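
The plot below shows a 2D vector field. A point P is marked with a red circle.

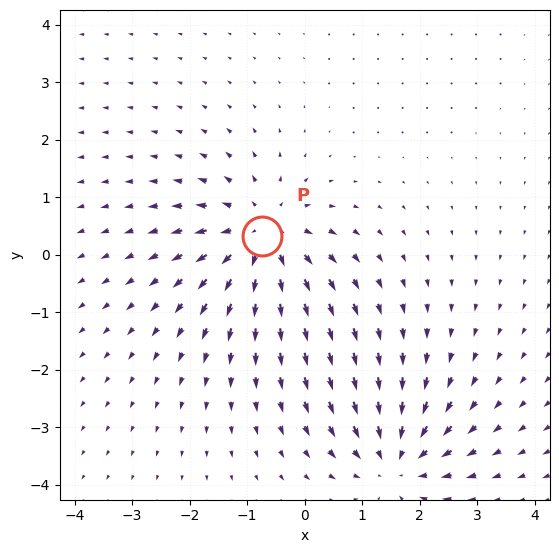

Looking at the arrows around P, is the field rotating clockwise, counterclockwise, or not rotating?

Near P at (-0.7, 0.3) the arrows show no circulation. The curl there is ≈0.

not rotating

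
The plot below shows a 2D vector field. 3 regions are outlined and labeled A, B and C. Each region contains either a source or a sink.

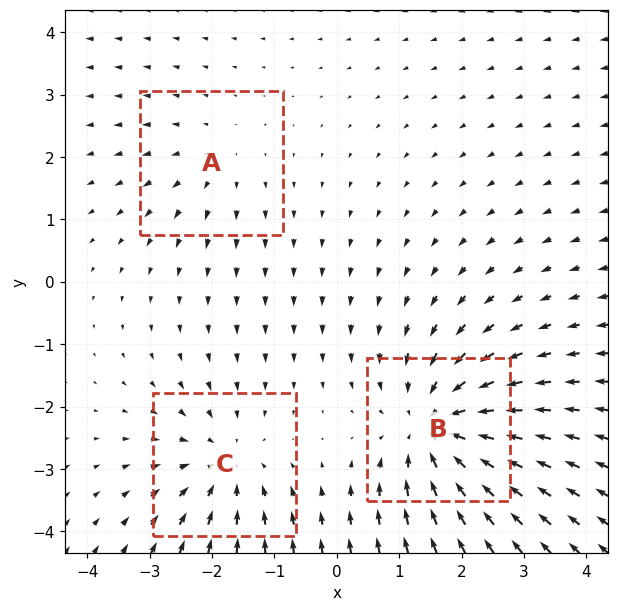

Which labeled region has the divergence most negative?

B

Divergence at each region's feature centre — A: about +2, B: about -5, C: about -3. Region B is most negative.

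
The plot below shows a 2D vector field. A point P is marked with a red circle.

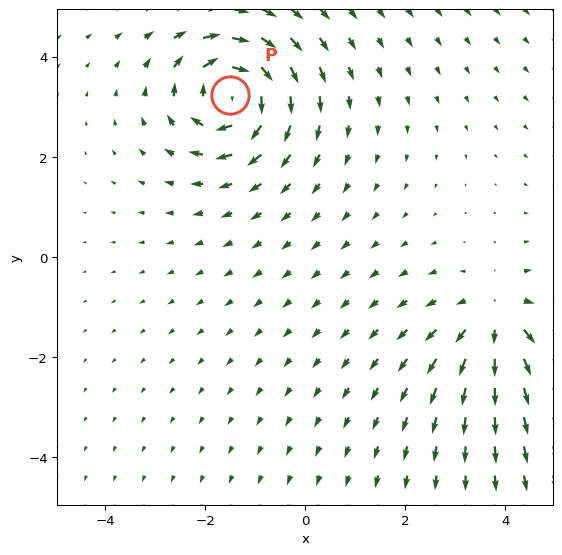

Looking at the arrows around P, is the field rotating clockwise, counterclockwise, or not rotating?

clockwise

Near P at (-1.5, 3.2) the arrows circulate clockwise. The curl (z-component) there is about -4; negative curl means clockwise rotation.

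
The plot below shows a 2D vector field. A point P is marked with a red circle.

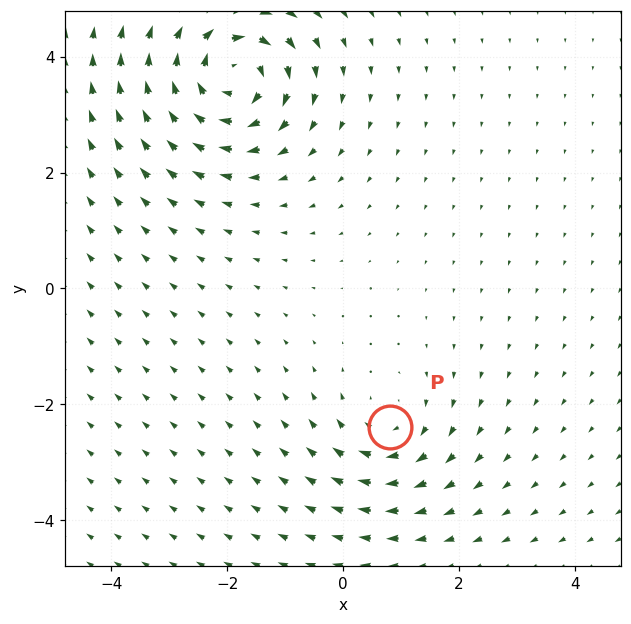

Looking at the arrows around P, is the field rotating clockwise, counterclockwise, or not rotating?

clockwise

Near P at (0.8, -2.4) the arrows circulate clockwise. The curl (z-component) there is about -3; negative curl means clockwise rotation.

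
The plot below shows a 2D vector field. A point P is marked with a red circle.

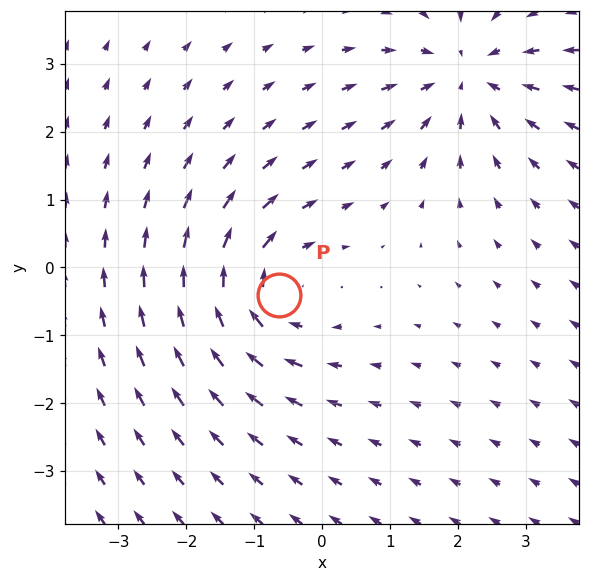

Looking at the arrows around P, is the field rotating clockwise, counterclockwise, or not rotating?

Near P at (-0.6, -0.4) the arrows circulate clockwise. The curl (z-component) there is about -3; negative curl means clockwise rotation.

clockwise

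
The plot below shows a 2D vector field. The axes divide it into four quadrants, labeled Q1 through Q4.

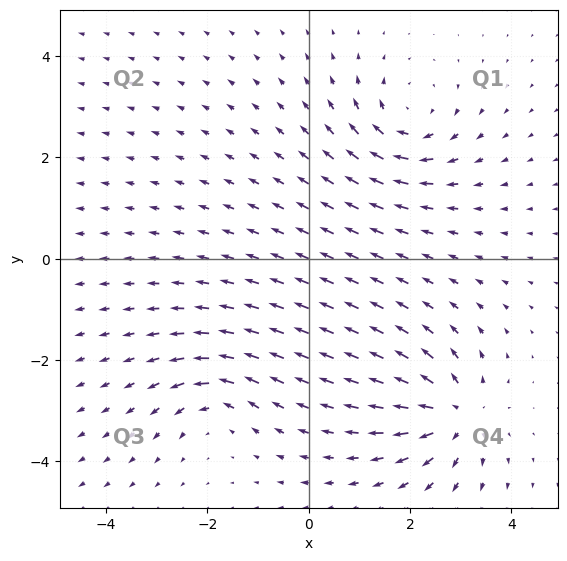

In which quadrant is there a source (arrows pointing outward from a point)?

Q4

The source sits at approximately (2.9, -3.1), which lies in quadrant Q4. The divergence there is about +6, positive as expected for a source.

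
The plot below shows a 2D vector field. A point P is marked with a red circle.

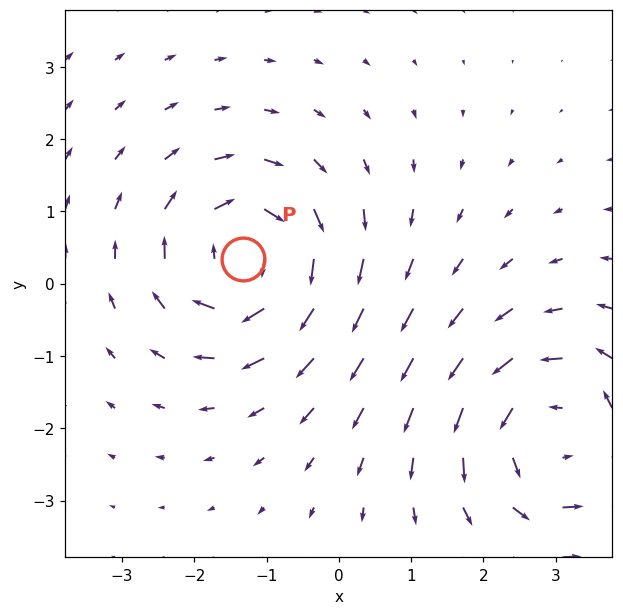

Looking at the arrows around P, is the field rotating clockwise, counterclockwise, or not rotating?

clockwise

Near P at (-1.3, 0.3) the arrows circulate clockwise. The curl (z-component) there is about -4; negative curl means clockwise rotation.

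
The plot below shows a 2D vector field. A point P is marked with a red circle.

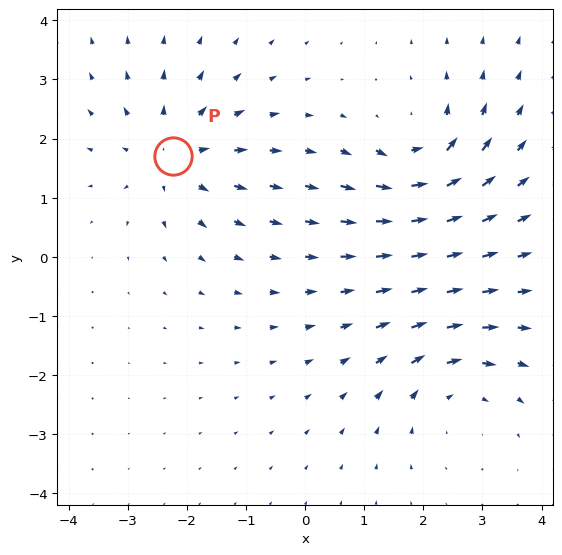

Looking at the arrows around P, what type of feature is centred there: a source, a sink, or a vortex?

At P (-2.2, 1.7) the arrows spread outward. Divergence about +4, curl ≈0 — positive divergence with near-zero curl is a source.

source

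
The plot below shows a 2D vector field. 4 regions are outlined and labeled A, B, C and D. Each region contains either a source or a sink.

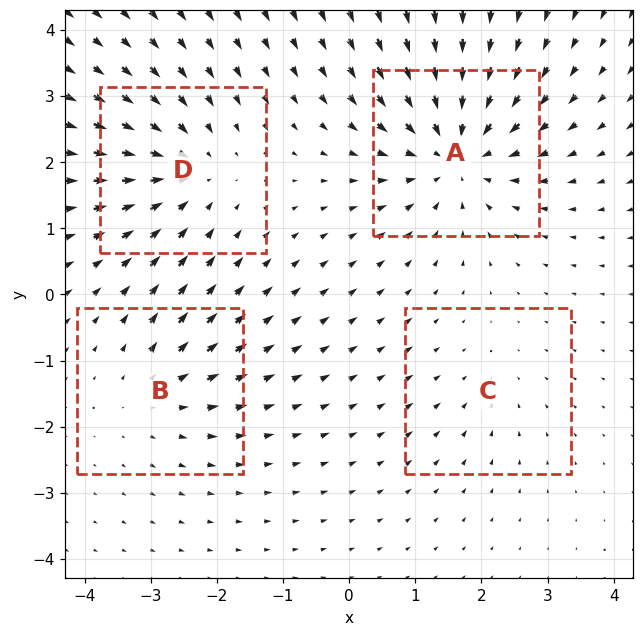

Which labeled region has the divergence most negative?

A

Divergence at each region's feature centre — A: about -6, B: about +3, C: about -2, D: about -5. Region A is most negative.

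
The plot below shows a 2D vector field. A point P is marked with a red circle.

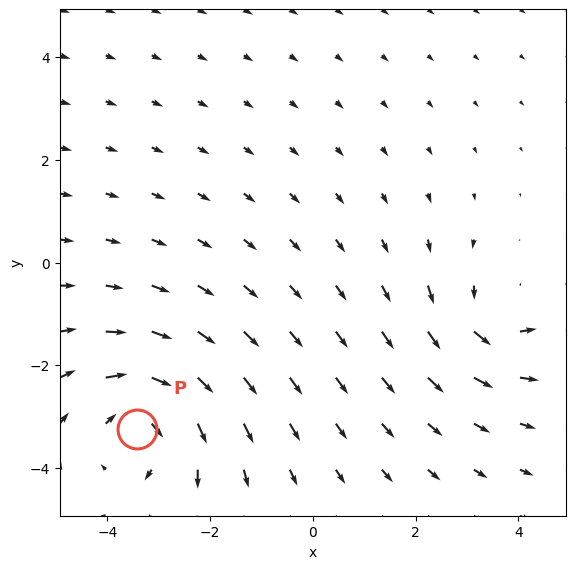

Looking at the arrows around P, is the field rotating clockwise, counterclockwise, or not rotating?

Near P at (-3.4, -3.2) the arrows circulate clockwise. The curl (z-component) there is about -4; negative curl means clockwise rotation.

clockwise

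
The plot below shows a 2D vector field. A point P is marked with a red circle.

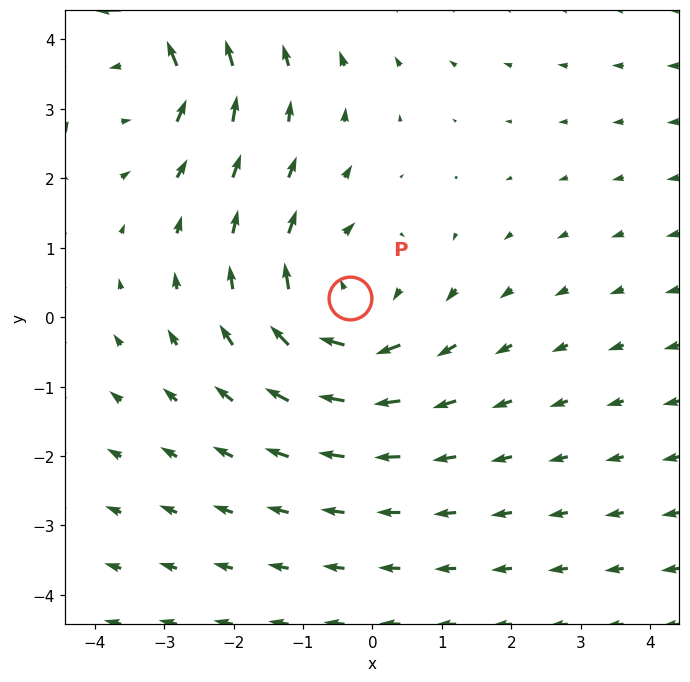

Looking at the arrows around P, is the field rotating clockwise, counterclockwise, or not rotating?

Near P at (-0.3, 0.3) the arrows circulate clockwise. The curl (z-component) there is about -3; negative curl means clockwise rotation.

clockwise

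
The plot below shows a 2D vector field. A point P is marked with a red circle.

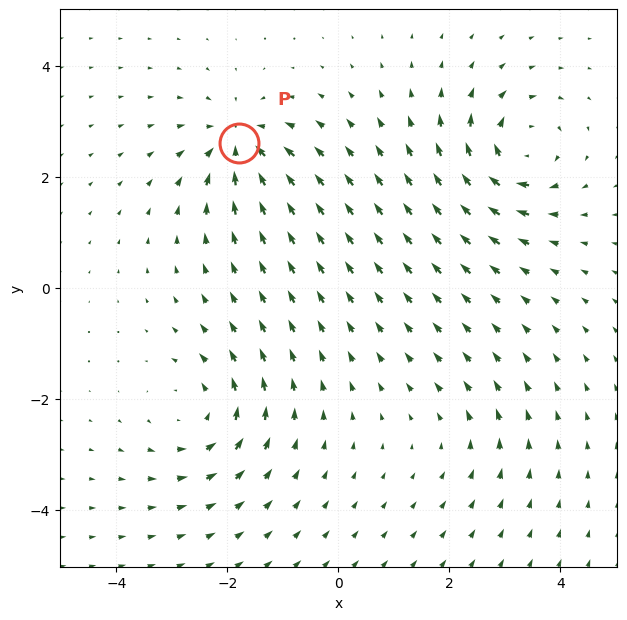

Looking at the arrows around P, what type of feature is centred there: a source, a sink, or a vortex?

At P (-1.8, 2.6) the arrows converge inward. Divergence about -6, curl ≈0 — negative divergence with near-zero curl is a sink.

sink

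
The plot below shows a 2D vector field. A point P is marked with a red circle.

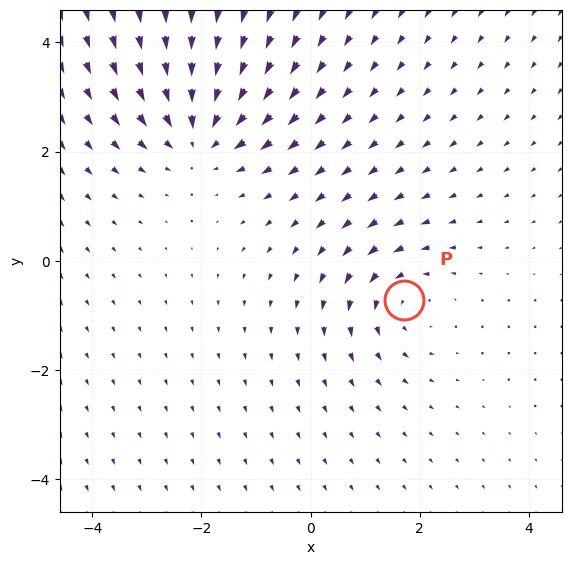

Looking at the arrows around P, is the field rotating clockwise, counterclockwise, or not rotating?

Near P at (1.7, -0.7) the arrows circulate counterclockwise. The curl (z-component) there is about +3; positive curl means counterclockwise rotation.

counterclockwise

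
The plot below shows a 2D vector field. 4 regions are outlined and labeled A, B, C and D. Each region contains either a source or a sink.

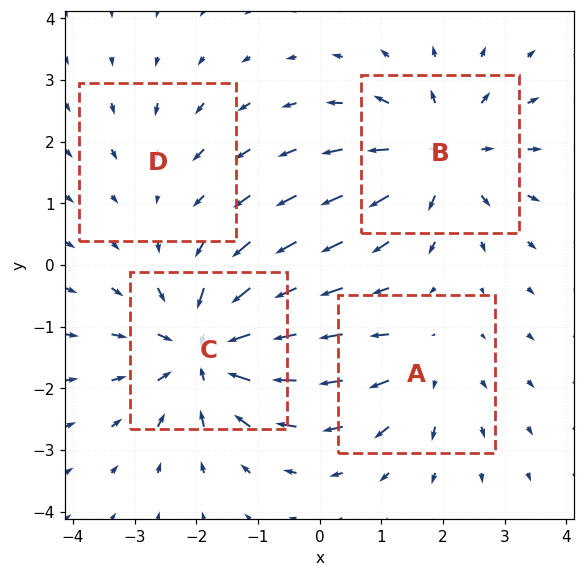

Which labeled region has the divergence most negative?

C

Divergence at each region's feature centre — A: about +3, B: about +5, C: about -7, D: about -2. Region C is most negative.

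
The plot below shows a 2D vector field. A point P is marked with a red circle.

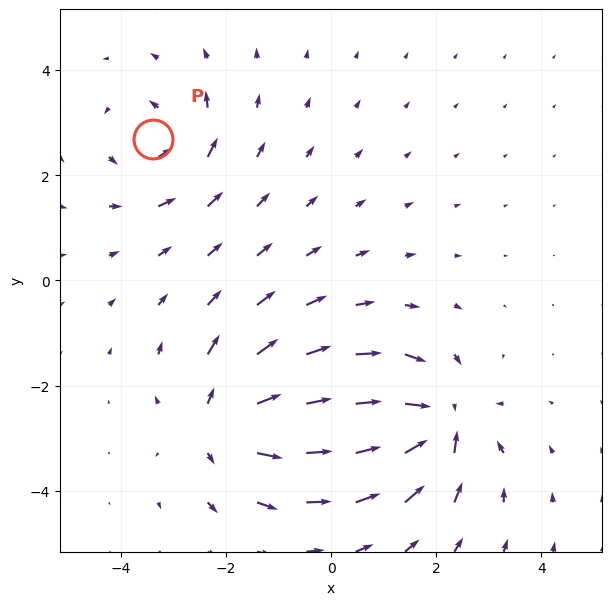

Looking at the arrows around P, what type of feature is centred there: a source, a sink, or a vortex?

vortex

At P (-3.4, 2.7) the arrows circulate counterclockwise. Divergence ≈0, curl about +5 — near-zero divergence with nonzero curl is a vortex.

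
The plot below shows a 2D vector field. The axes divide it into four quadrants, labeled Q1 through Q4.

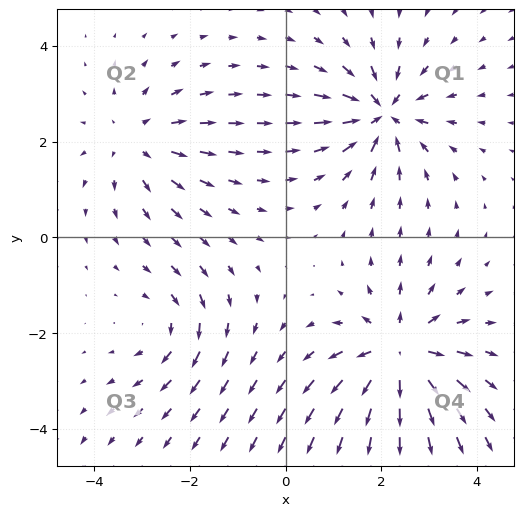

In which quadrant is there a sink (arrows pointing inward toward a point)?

The sink sits at approximately (2.0, 2.6), which lies in quadrant Q1. The divergence there is about -5, negative as expected for a sink.

Q1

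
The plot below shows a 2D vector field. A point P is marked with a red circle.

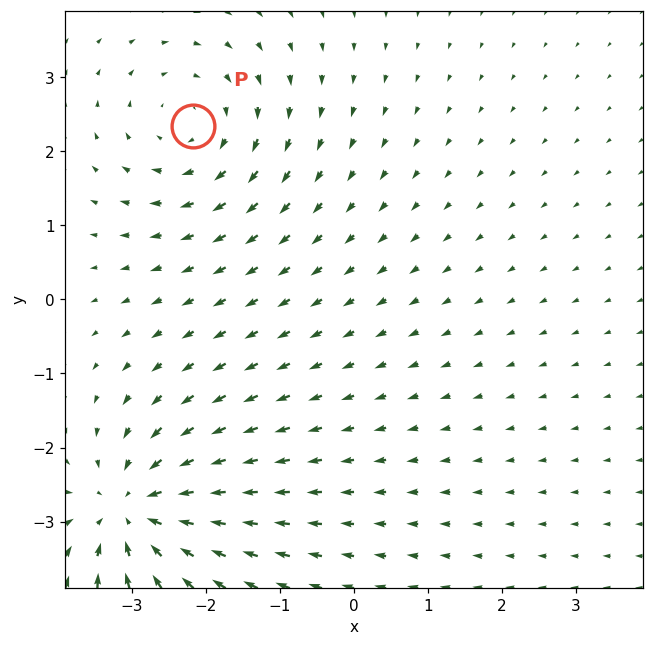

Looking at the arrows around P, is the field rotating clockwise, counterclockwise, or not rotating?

Near P at (-2.2, 2.3) the arrows circulate clockwise. The curl (z-component) there is about -3; negative curl means clockwise rotation.

clockwise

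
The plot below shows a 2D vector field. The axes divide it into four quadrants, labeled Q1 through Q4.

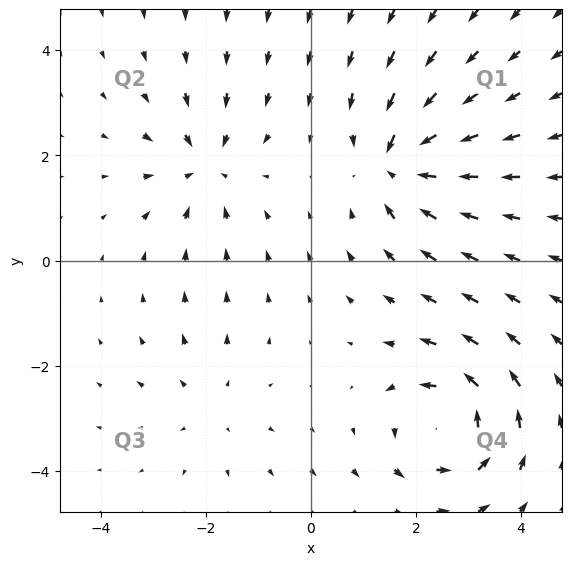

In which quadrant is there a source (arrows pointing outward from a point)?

The source sits at approximately (-1.9, -2.8), which lies in quadrant Q3. The divergence there is about +2, positive as expected for a source.

Q3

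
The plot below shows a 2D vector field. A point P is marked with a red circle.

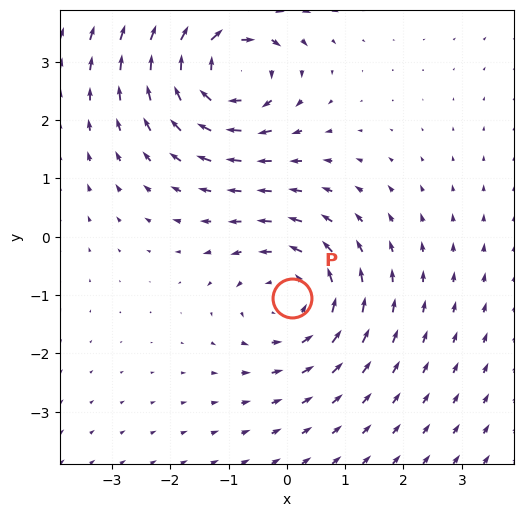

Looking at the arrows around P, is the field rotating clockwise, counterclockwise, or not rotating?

Near P at (0.1, -1.0) the arrows circulate counterclockwise. The curl (z-component) there is about +3; positive curl means counterclockwise rotation.

counterclockwise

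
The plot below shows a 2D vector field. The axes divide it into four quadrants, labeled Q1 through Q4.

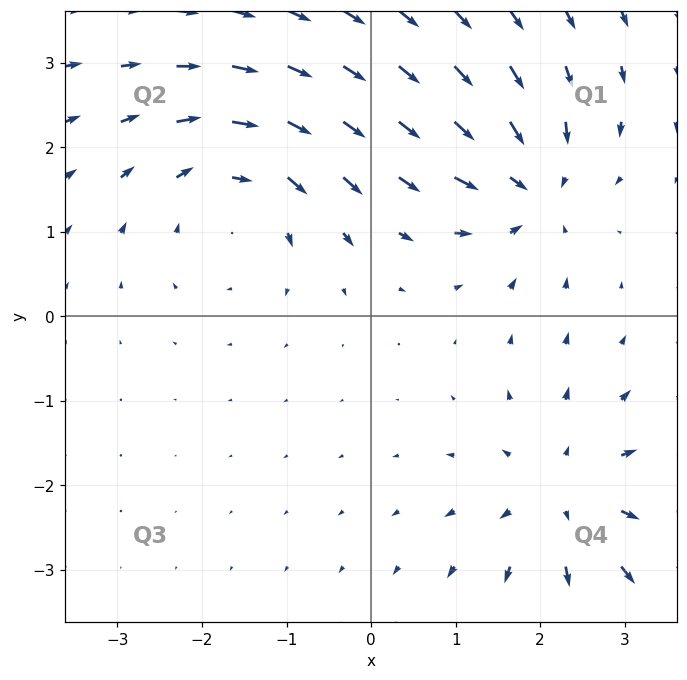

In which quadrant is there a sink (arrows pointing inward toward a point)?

The sink sits at approximately (1.9, 1.5), which lies in quadrant Q1. The divergence there is about -5, negative as expected for a sink.

Q1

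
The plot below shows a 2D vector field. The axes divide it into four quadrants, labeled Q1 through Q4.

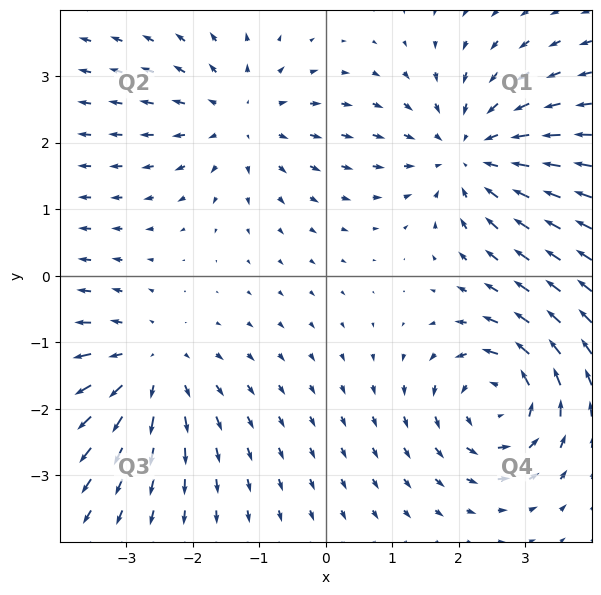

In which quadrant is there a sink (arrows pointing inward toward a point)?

The sink sits at approximately (2.2, 1.8), which lies in quadrant Q1. The divergence there is about -4, negative as expected for a sink.

Q1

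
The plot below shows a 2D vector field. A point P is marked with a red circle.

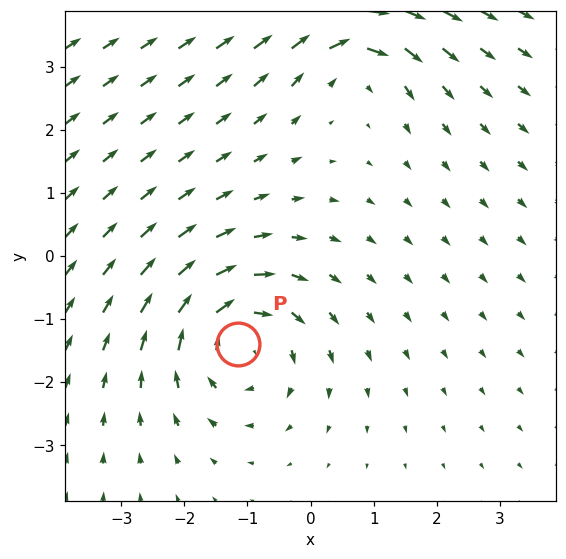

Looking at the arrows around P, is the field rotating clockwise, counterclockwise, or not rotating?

clockwise

Near P at (-1.1, -1.4) the arrows circulate clockwise. The curl (z-component) there is about -4; negative curl means clockwise rotation.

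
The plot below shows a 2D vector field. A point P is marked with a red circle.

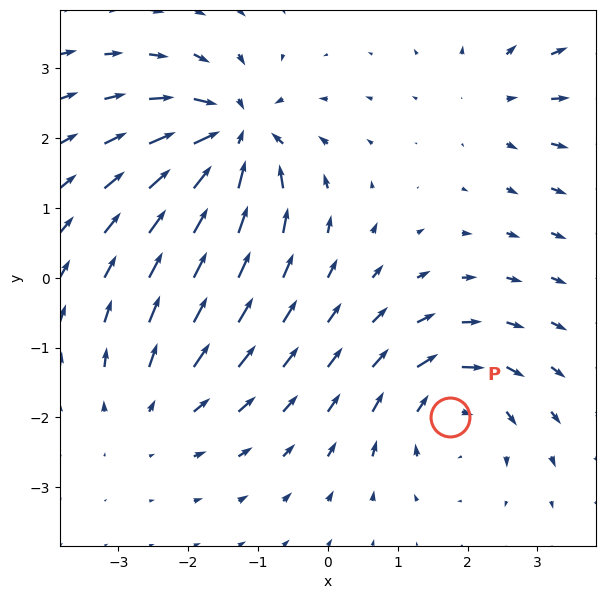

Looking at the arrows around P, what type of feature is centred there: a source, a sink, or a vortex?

vortex

At P (1.8, -2.0) the arrows circulate clockwise. Divergence ≈0, curl about -4 — near-zero divergence with nonzero curl is a vortex.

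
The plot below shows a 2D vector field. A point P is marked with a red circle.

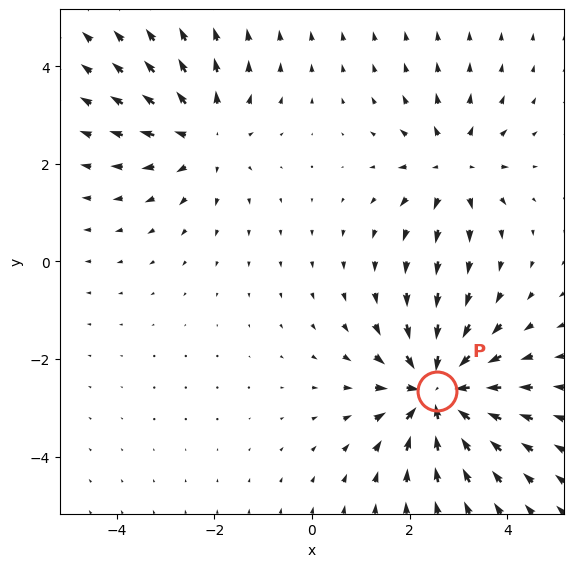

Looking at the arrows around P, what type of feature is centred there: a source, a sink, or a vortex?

sink

At P (2.6, -2.7) the arrows converge inward. Divergence about -5, curl ≈0 — negative divergence with near-zero curl is a sink.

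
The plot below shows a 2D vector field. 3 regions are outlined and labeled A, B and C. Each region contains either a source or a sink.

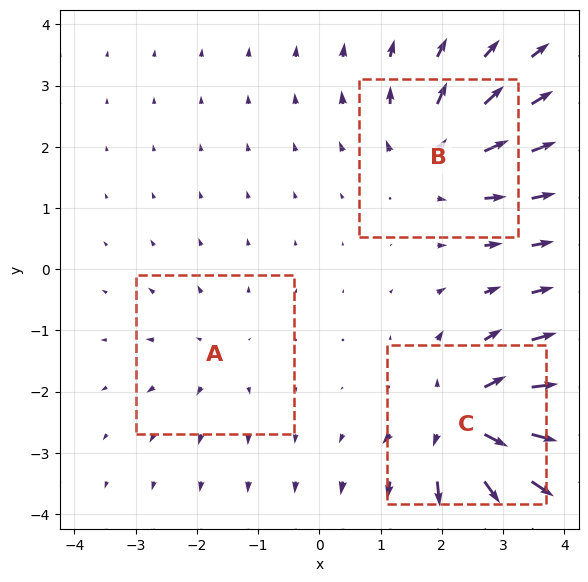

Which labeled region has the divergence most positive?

Divergence at each region's feature centre — A: about +2, B: about +4, C: about +6. Region C is most positive.

C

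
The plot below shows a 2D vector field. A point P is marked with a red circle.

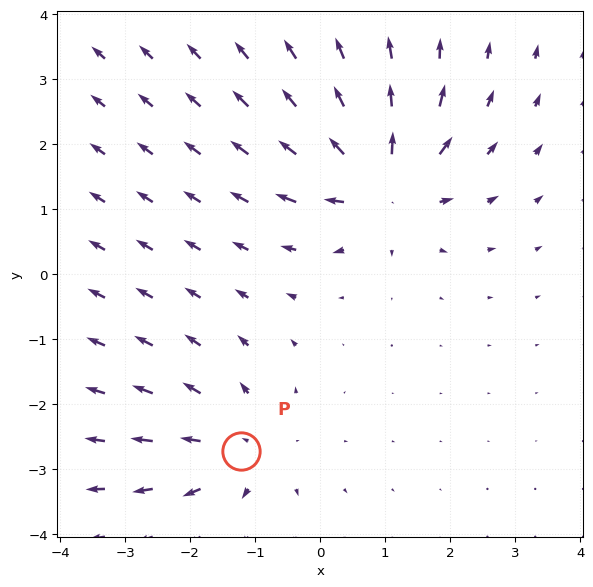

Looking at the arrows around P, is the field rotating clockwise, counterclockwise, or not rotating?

Near P at (-1.2, -2.7) the arrows show no circulation. The curl there is ≈0.

not rotating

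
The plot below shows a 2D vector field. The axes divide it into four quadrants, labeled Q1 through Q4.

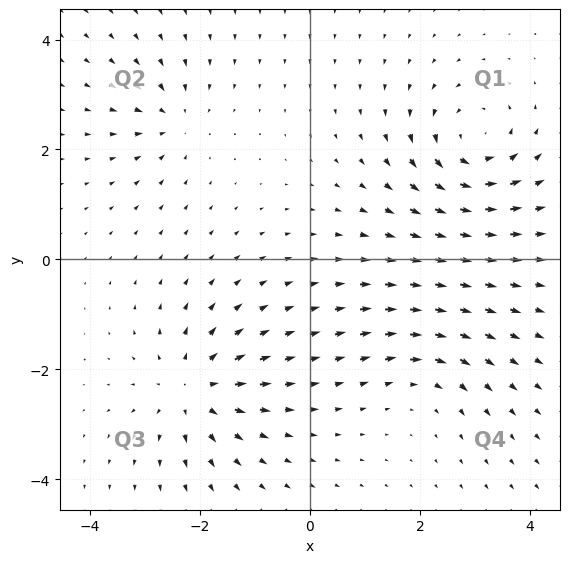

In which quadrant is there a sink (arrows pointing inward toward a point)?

Q2

The sink sits at approximately (-2.5, 2.5), which lies in quadrant Q2. The divergence there is about -4, negative as expected for a sink.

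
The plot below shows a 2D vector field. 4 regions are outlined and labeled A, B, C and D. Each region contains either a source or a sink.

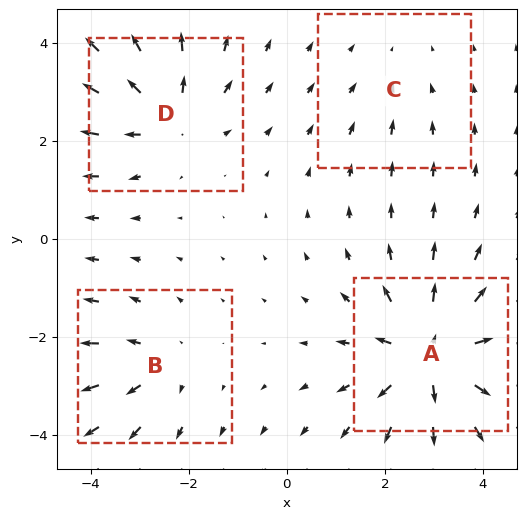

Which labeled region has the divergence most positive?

A

Divergence at each region's feature centre — A: about +7, B: about +3, C: about -2, D: about +5. Region A is most positive.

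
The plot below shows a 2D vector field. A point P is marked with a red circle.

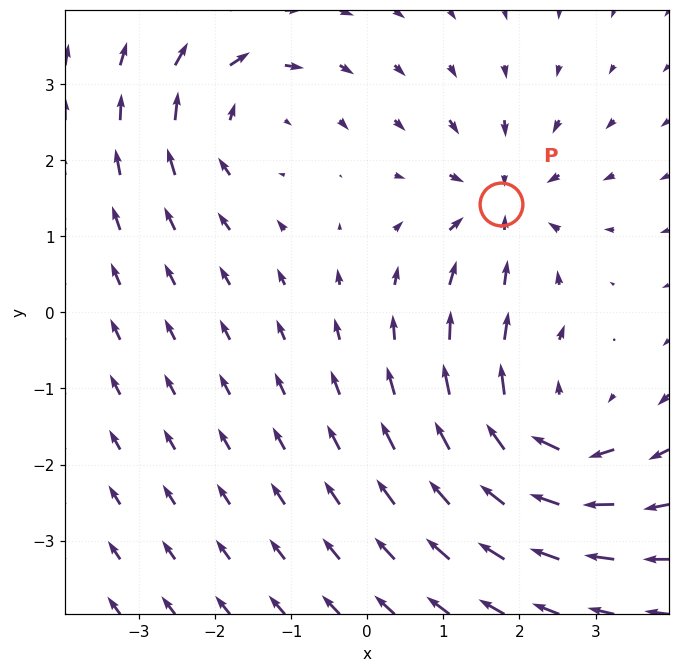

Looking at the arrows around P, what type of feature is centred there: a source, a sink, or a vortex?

sink

At P (1.8, 1.4) the arrows converge inward. Divergence about -3, curl ≈0 — negative divergence with near-zero curl is a sink.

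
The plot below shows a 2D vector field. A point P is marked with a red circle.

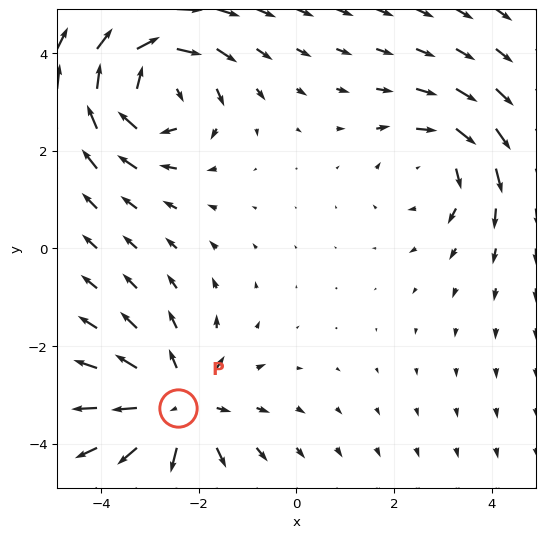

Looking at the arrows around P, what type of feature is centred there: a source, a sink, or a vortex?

source

At P (-2.4, -3.3) the arrows spread outward. Divergence about +4, curl ≈0 — positive divergence with near-zero curl is a source.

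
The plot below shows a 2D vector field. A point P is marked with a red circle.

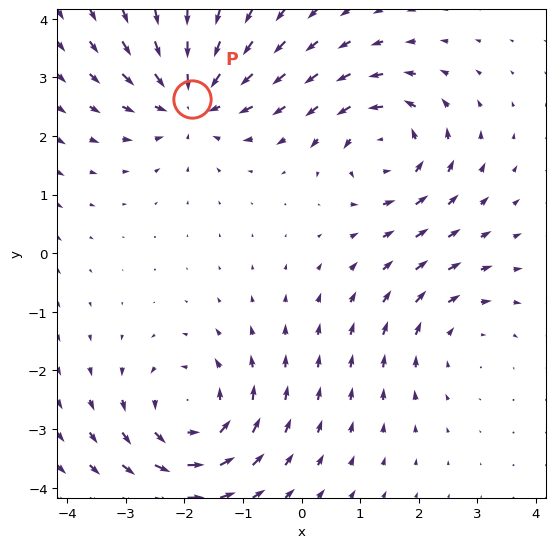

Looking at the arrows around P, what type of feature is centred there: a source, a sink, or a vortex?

sink

At P (-1.9, 2.6) the arrows converge inward. Divergence about -6, curl ≈0 — negative divergence with near-zero curl is a sink.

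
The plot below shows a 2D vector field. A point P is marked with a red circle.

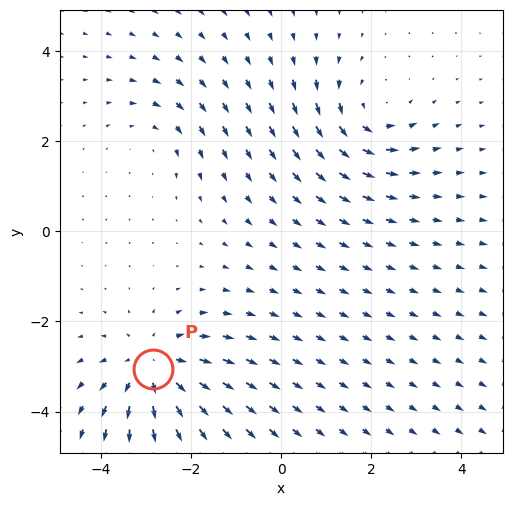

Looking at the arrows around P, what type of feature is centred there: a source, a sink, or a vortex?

source

At P (-2.8, -3.1) the arrows spread outward. Divergence about +4, curl ≈0 — positive divergence with near-zero curl is a source.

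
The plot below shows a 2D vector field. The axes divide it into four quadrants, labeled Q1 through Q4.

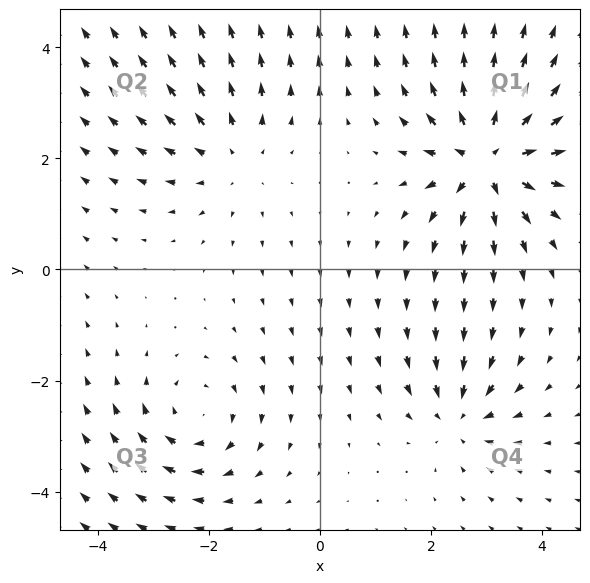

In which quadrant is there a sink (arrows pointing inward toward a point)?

The sink sits at approximately (2.5, -2.6), which lies in quadrant Q4. The divergence there is about -4, negative as expected for a sink.

Q4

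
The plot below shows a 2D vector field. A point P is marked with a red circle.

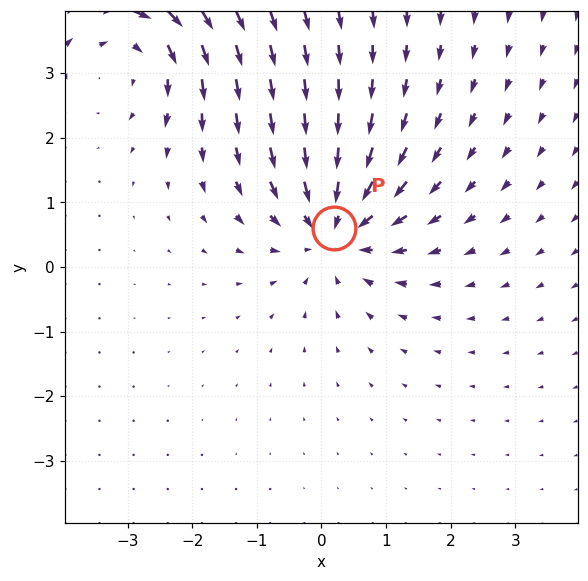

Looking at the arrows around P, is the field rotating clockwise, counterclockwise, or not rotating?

not rotating

Near P at (0.2, 0.6) the arrows show no circulation. The curl there is ≈0.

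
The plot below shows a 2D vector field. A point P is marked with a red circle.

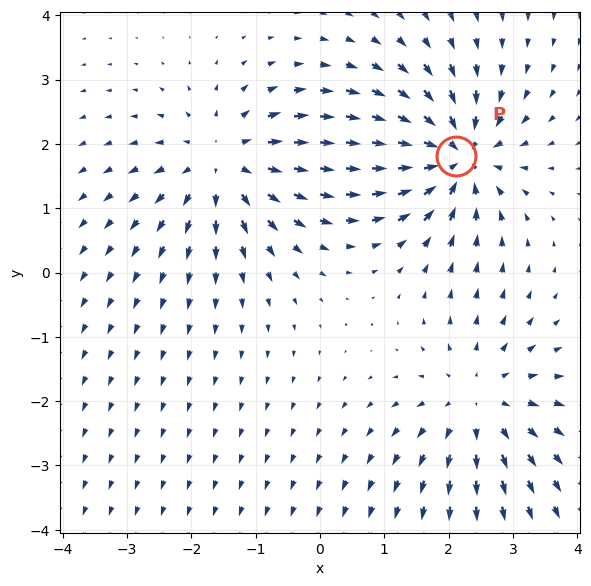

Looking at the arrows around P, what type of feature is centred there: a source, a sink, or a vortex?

sink

At P (2.1, 1.8) the arrows converge inward. Divergence about -5, curl ≈0 — negative divergence with near-zero curl is a sink.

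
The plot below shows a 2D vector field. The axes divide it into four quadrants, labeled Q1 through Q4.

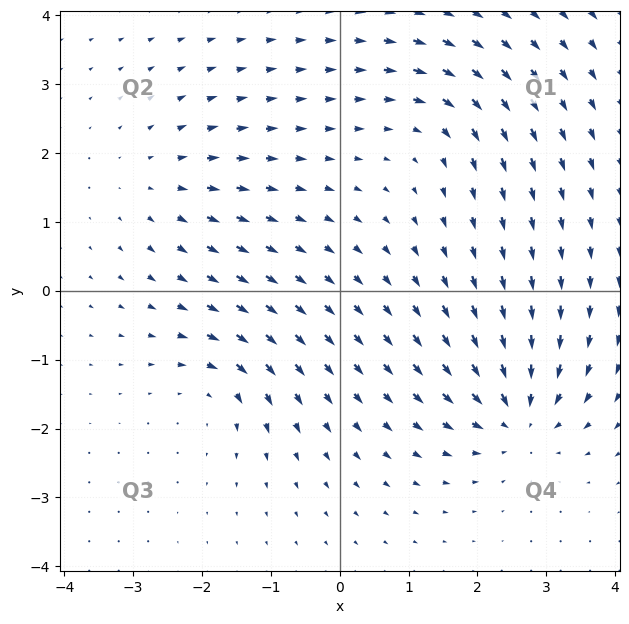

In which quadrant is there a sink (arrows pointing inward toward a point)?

The sink sits at approximately (2.6, -1.8), which lies in quadrant Q4. The divergence there is about -7, negative as expected for a sink.

Q4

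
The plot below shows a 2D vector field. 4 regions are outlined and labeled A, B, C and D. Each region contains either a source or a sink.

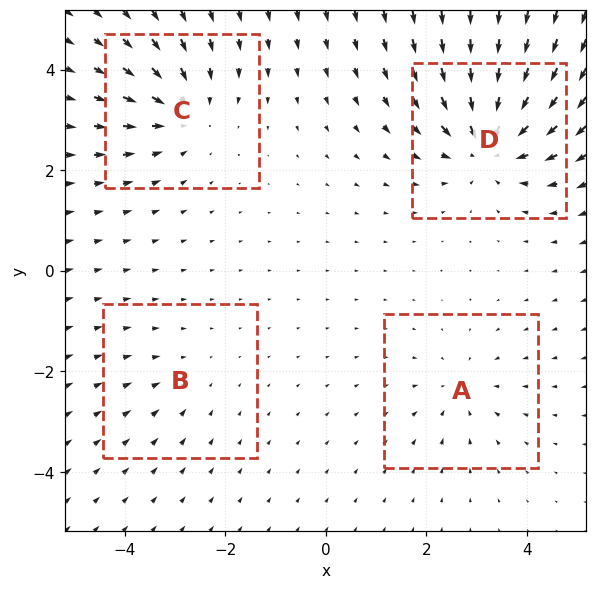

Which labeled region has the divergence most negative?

D

Divergence at each region's feature centre — A: about -3, B: about -2, C: about -4, D: about -6. Region D is most negative.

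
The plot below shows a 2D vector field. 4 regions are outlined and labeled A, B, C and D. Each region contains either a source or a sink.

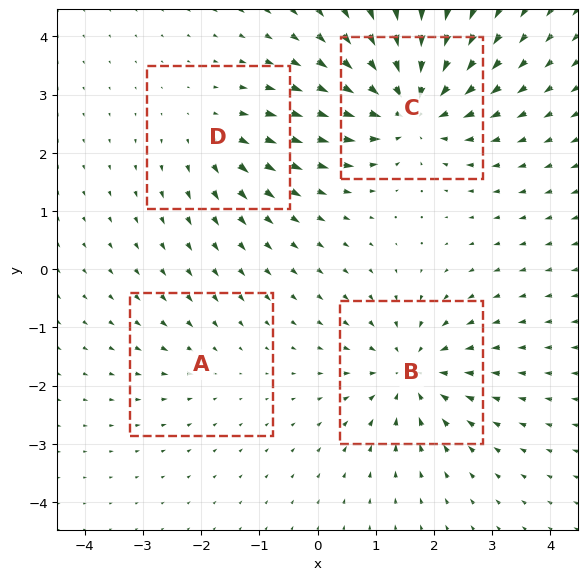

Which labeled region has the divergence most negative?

Divergence at each region's feature centre — A: about -2, B: about -6, C: about -8, D: about +4. Region C is most negative.

C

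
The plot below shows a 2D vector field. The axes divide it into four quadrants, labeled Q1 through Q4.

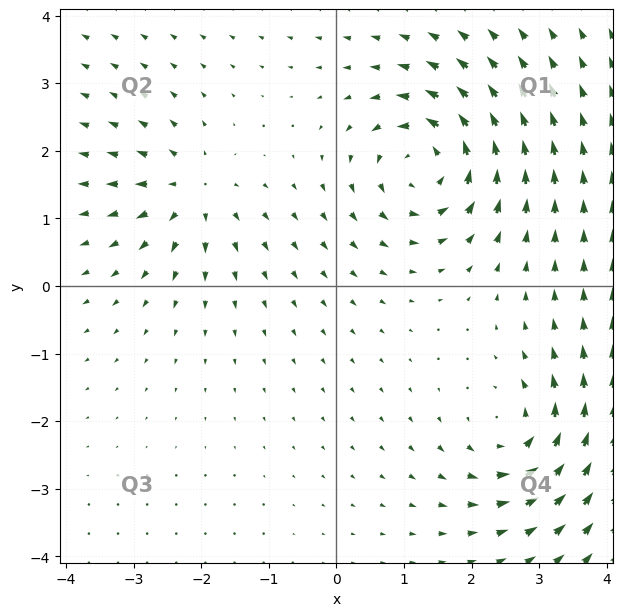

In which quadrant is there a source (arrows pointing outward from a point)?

The source sits at approximately (-2.1, 1.4), which lies in quadrant Q2. The divergence there is about +5, positive as expected for a source.

Q2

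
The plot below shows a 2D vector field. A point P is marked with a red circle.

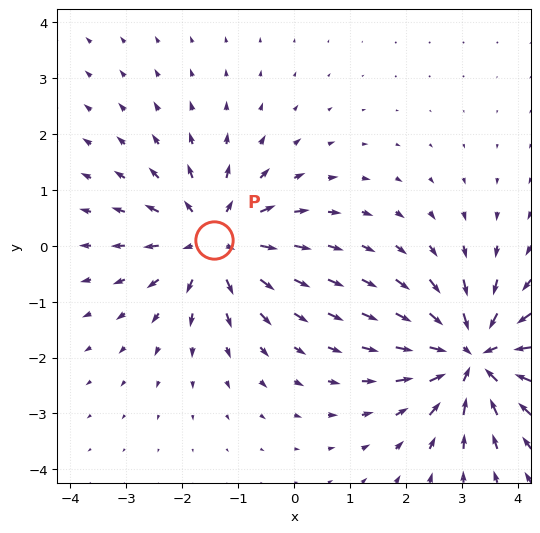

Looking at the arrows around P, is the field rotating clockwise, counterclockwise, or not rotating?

not rotating

Near P at (-1.4, 0.1) the arrows show no circulation. The curl there is ≈0.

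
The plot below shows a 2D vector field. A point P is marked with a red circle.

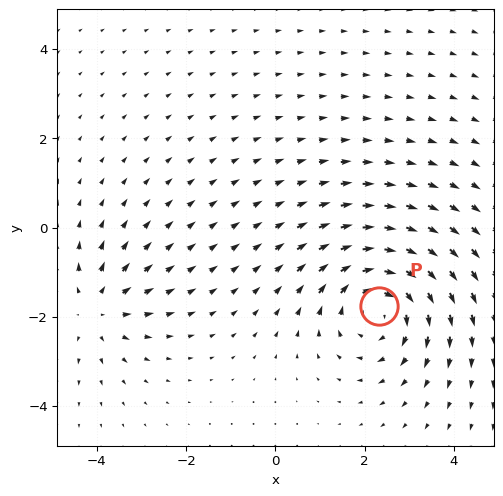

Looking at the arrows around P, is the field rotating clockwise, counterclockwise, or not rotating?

Near P at (2.3, -1.8) the arrows circulate clockwise. The curl (z-component) there is about -4; negative curl means clockwise rotation.

clockwise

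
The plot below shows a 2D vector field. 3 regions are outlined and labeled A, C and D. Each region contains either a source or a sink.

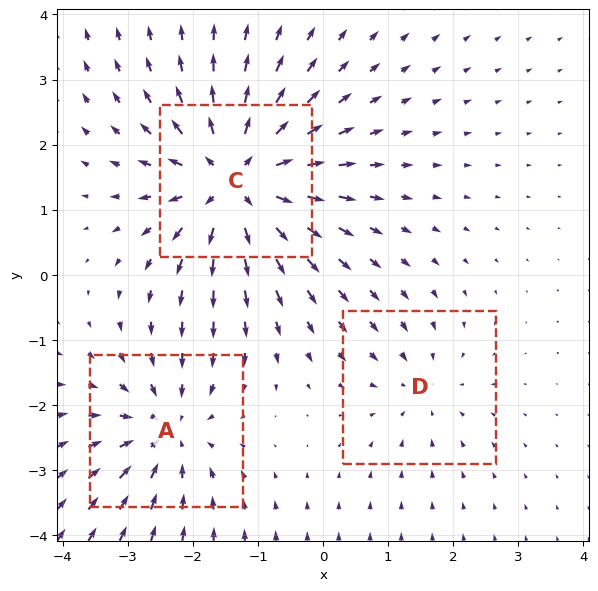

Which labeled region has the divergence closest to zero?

D

Divergence at each region's feature centre — A: about -3, C: about +5, D: about -2. Region D is closest to zero.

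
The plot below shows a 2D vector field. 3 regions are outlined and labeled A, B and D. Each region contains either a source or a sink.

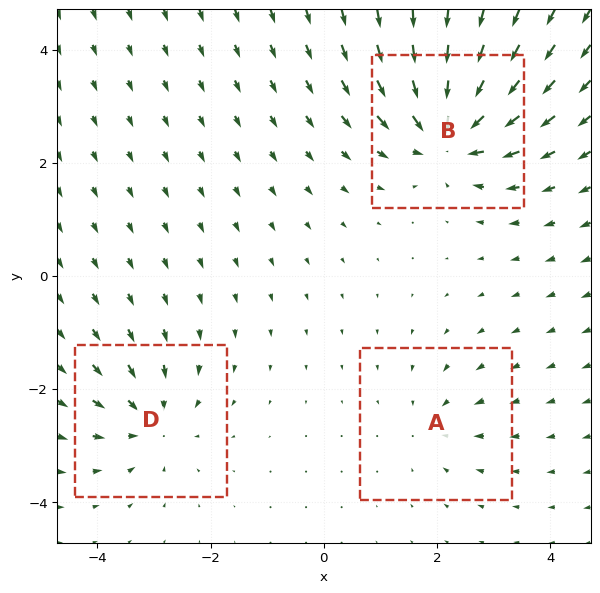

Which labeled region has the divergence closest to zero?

Divergence at each region's feature centre — A: about -2, B: about -6, D: about -4. Region A is closest to zero.

A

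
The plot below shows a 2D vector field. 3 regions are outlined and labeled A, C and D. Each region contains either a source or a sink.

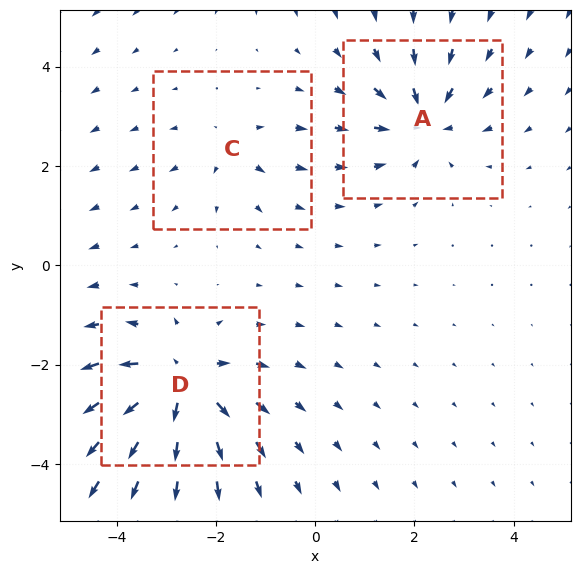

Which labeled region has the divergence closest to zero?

C

Divergence at each region's feature centre — A: about -4, C: about +2, D: about +5. Region C is closest to zero.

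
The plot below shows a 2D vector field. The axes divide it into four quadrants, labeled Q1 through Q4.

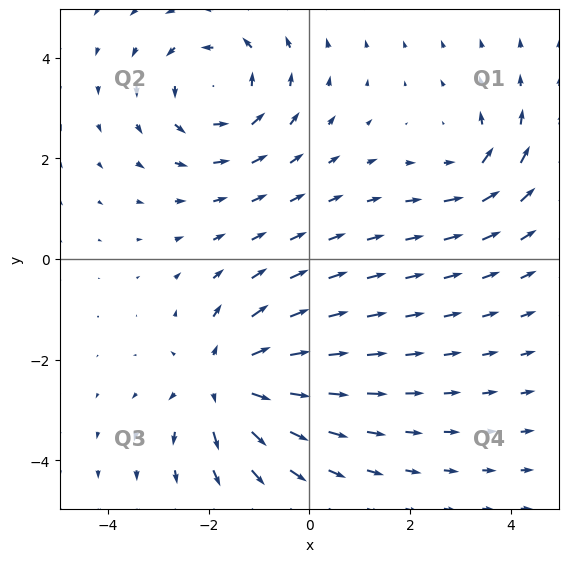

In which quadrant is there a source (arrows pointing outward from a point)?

Q3

The source sits at approximately (-1.7, -2.4), which lies in quadrant Q3. The divergence there is about +5, positive as expected for a source.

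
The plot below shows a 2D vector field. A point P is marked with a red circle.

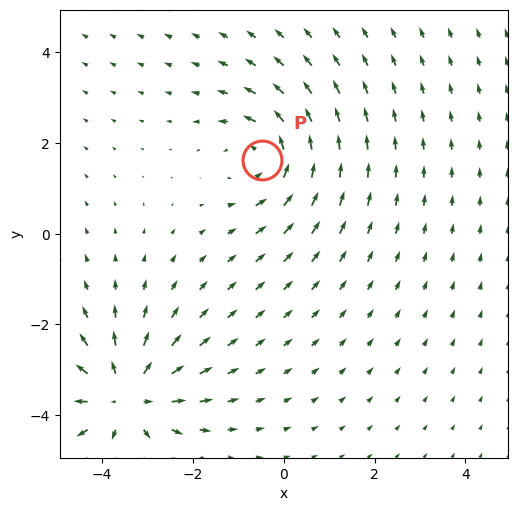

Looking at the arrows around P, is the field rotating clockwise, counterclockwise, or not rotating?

Near P at (-0.5, 1.6) the arrows circulate counterclockwise. The curl (z-component) there is about +4; positive curl means counterclockwise rotation.

counterclockwise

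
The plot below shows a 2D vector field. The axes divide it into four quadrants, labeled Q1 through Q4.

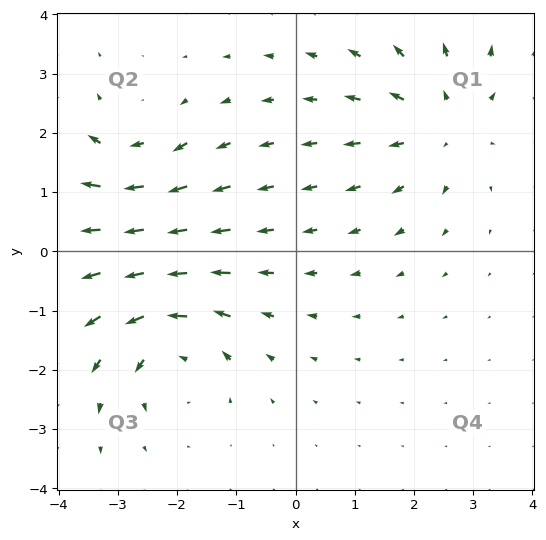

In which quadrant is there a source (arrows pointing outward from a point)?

Q1

The source sits at approximately (2.5, 2.2), which lies in quadrant Q1. The divergence there is about +4, positive as expected for a source.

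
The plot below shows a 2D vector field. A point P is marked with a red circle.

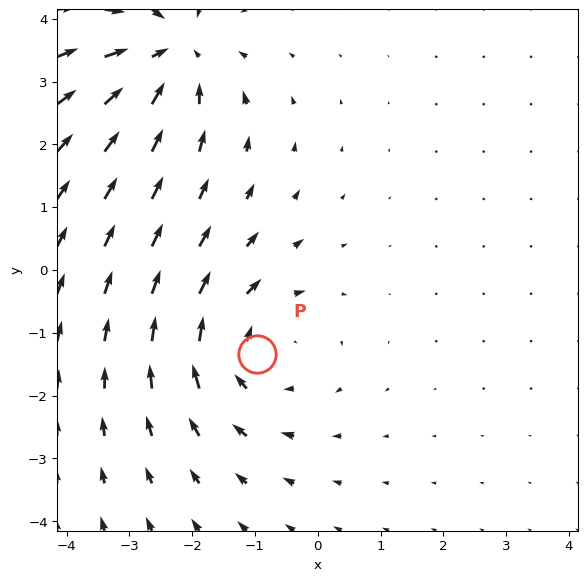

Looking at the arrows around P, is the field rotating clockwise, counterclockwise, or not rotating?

clockwise

Near P at (-1.0, -1.3) the arrows circulate clockwise. The curl (z-component) there is about -4; negative curl means clockwise rotation.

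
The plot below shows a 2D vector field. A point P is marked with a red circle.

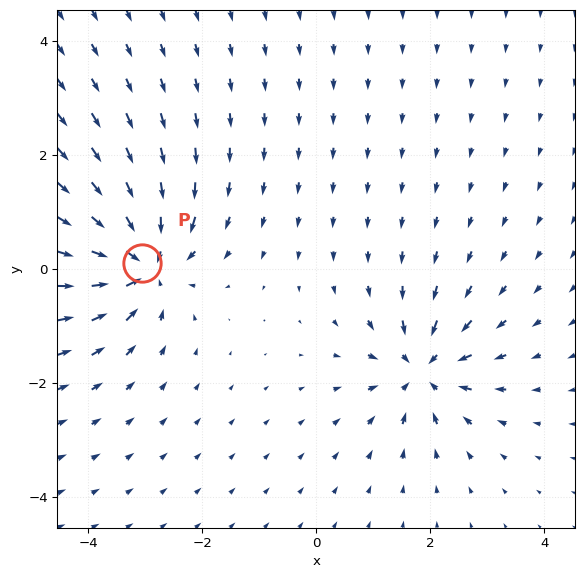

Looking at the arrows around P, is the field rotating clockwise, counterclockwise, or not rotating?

not rotating

Near P at (-3.1, 0.1) the arrows show no circulation. The curl there is ≈0.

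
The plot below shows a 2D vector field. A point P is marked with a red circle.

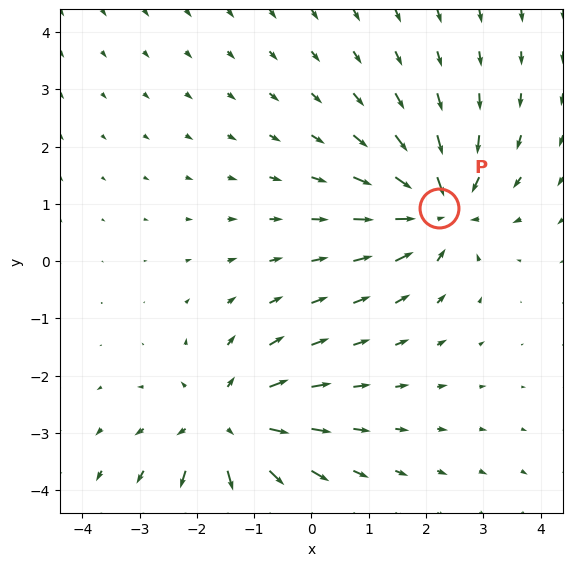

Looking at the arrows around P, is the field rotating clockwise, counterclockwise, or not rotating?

not rotating

Near P at (2.2, 0.9) the arrows show no circulation. The curl there is ≈0.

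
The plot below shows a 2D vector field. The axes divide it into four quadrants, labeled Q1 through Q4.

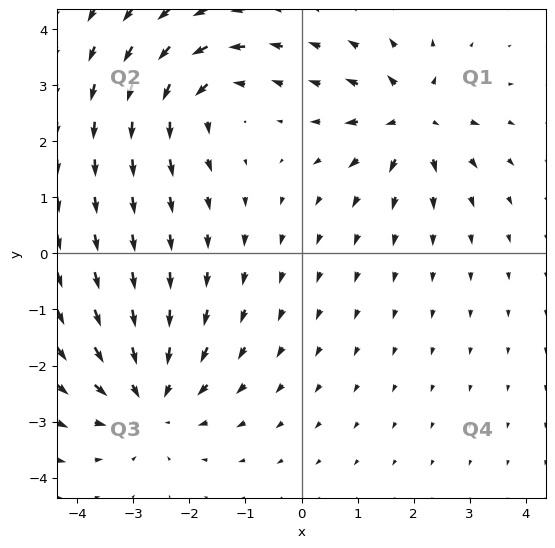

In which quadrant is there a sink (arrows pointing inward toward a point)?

The sink sits at approximately (-2.7, -2.6), which lies in quadrant Q3. The divergence there is about -4, negative as expected for a sink.

Q3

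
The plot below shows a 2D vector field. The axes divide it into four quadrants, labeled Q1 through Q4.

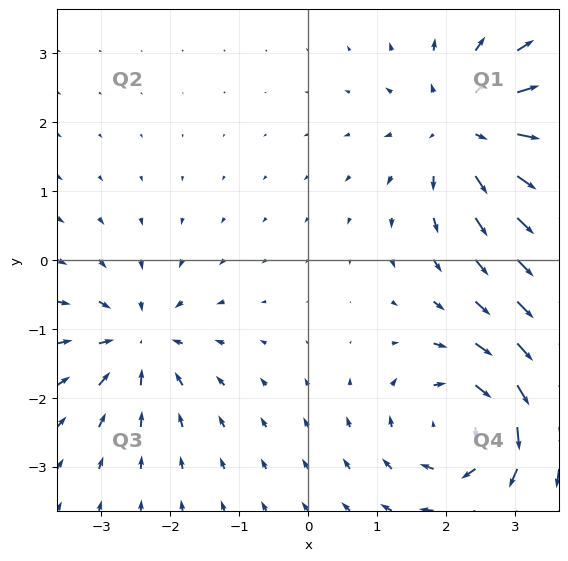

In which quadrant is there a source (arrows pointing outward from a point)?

Q1

The source sits at approximately (2.3, 1.9), which lies in quadrant Q1. The divergence there is about +5, positive as expected for a source.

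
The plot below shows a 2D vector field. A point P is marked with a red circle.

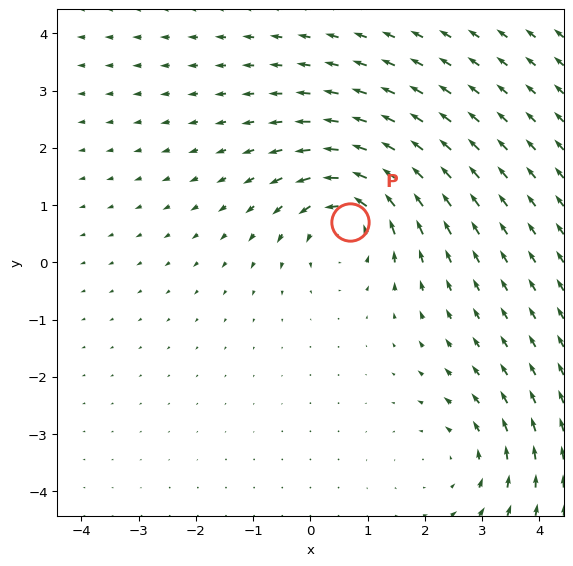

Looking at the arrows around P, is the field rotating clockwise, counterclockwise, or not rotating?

Near P at (0.7, 0.7) the arrows circulate counterclockwise. The curl (z-component) there is about +5; positive curl means counterclockwise rotation.

counterclockwise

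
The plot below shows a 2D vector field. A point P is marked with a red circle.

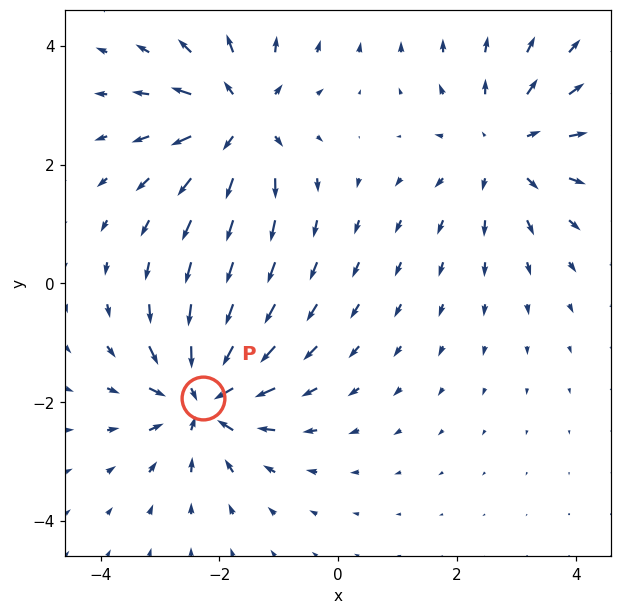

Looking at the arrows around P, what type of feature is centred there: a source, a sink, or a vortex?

sink

At P (-2.3, -1.9) the arrows converge inward. Divergence about -6, curl ≈0 — negative divergence with near-zero curl is a sink.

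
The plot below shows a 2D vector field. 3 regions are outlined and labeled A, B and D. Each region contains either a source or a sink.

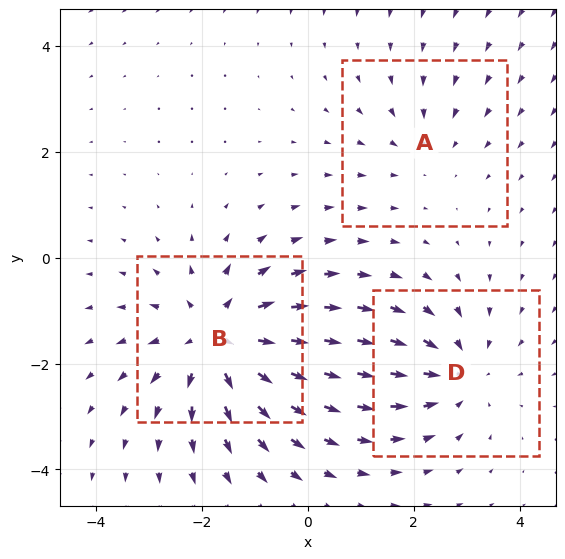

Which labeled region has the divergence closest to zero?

Divergence at each region's feature centre — A: about -2, B: about +4, D: about -3. Region A is closest to zero.

A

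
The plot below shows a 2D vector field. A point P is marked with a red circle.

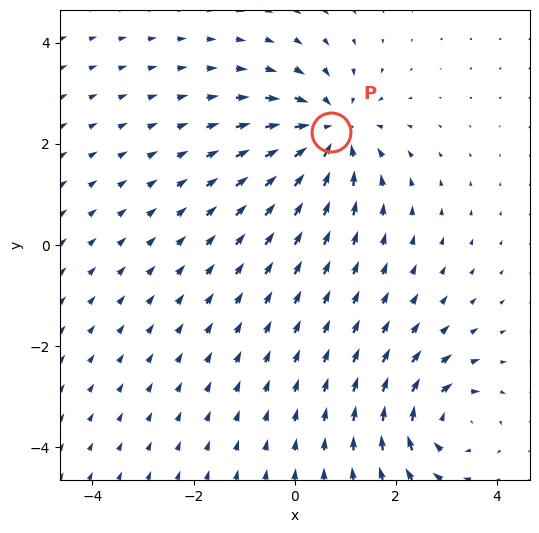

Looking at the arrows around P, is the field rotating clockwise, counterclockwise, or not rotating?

not rotating

Near P at (0.7, 2.2) the arrows show no circulation. The curl there is ≈0.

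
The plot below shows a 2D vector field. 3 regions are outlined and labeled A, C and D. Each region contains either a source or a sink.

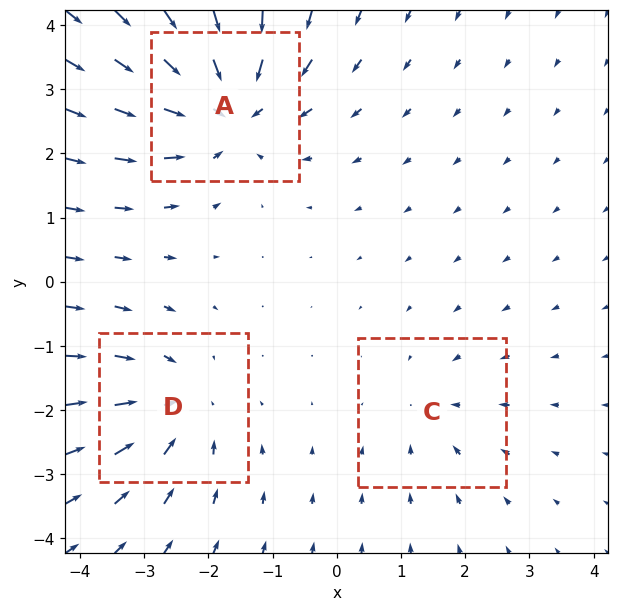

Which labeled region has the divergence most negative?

Divergence at each region's feature centre — A: about -5, C: about -2, D: about -3. Region A is most negative.

A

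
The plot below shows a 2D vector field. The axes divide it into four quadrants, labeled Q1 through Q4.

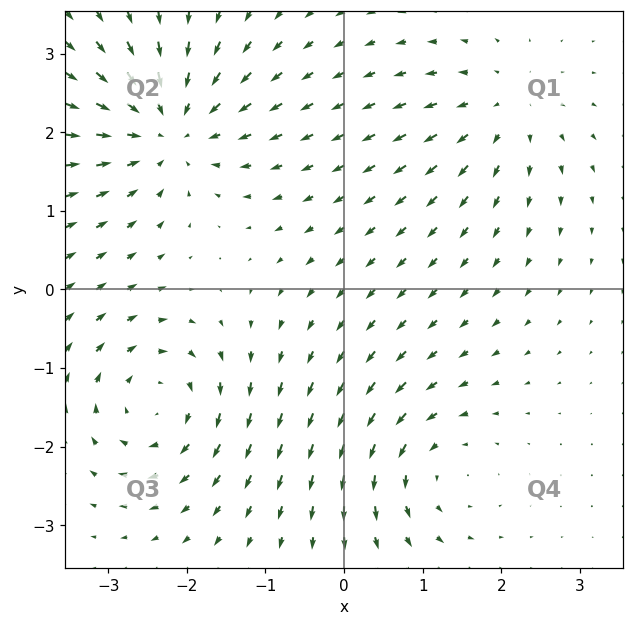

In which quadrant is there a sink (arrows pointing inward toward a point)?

The sink sits at approximately (-2.2, 2.0), which lies in quadrant Q2. The divergence there is about -6, negative as expected for a sink.

Q2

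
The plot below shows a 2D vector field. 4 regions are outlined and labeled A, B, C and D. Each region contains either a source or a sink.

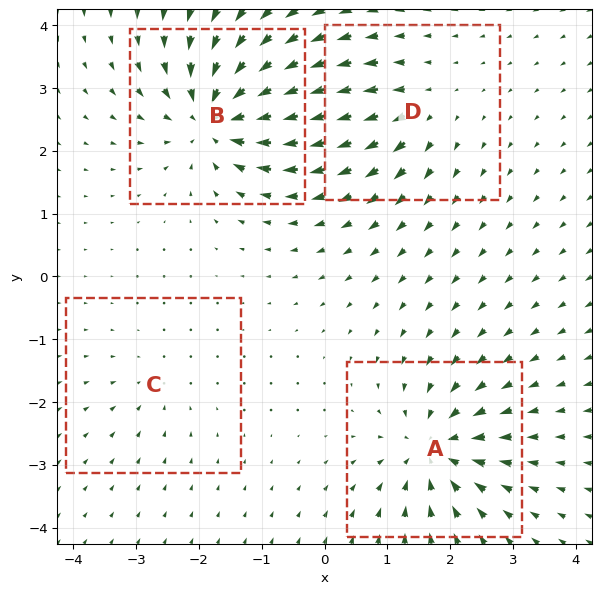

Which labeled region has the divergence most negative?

Divergence at each region's feature centre — A: about -7, B: about -8, C: about -3, D: about +4. Region B is most negative.

B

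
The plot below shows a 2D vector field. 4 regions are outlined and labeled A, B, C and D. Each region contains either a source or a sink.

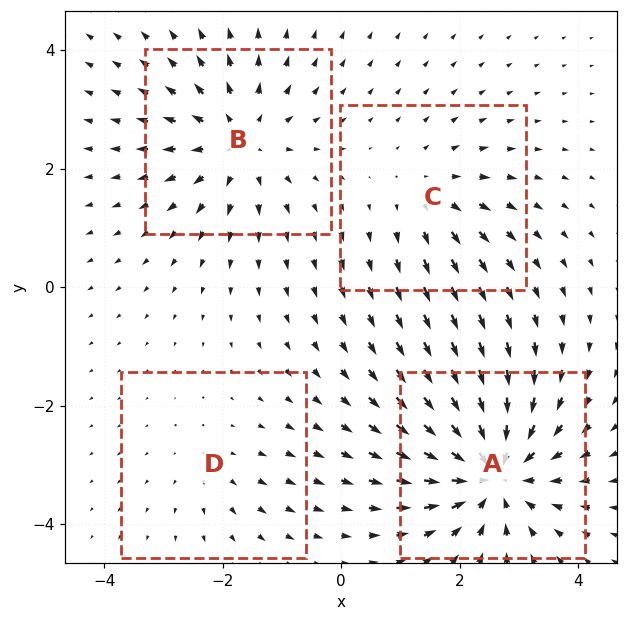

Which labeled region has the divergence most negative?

A

Divergence at each region's feature centre — A: about -7, B: about +5, C: about +3, D: about +2. Region A is most negative.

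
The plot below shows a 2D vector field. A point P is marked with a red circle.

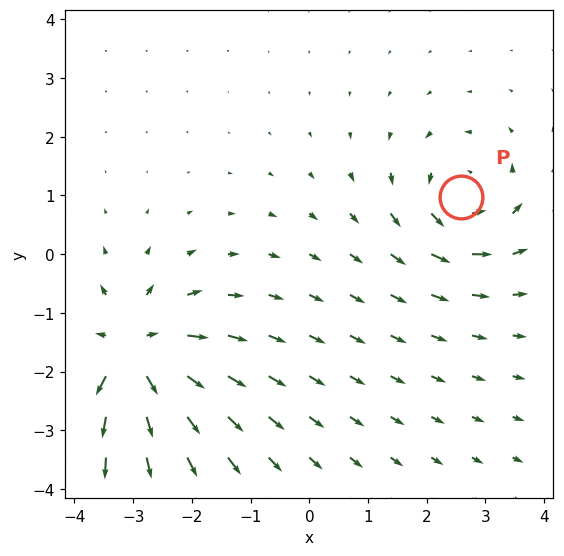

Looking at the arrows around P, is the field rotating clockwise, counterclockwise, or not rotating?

counterclockwise

Near P at (2.6, 1.0) the arrows circulate counterclockwise. The curl (z-component) there is about +4; positive curl means counterclockwise rotation.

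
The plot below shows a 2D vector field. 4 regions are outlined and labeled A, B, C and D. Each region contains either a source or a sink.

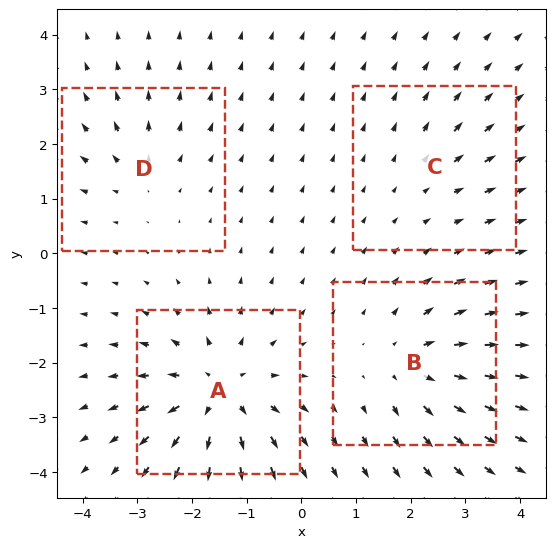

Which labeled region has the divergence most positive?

Divergence at each region's feature centre — A: about +7, B: about +5, C: about +2, D: about +3. Region A is most positive.

A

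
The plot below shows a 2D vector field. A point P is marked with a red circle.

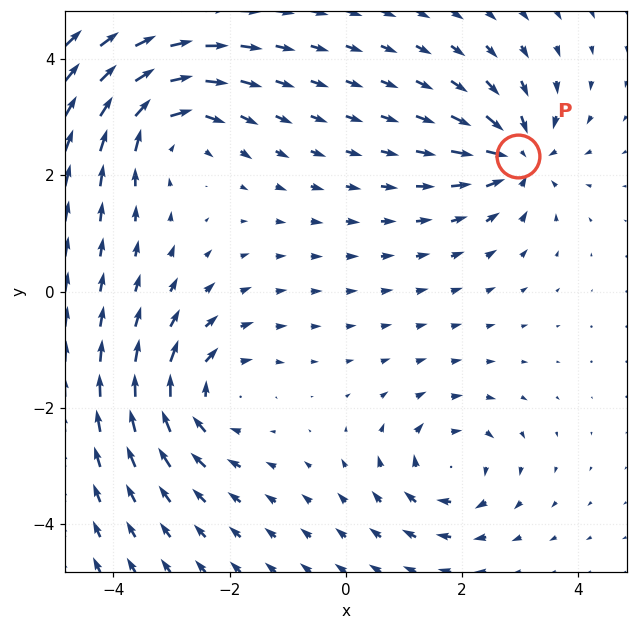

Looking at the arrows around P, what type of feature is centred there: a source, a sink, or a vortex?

sink

At P (3.0, 2.3) the arrows converge inward. Divergence about -5, curl ≈0 — negative divergence with near-zero curl is a sink.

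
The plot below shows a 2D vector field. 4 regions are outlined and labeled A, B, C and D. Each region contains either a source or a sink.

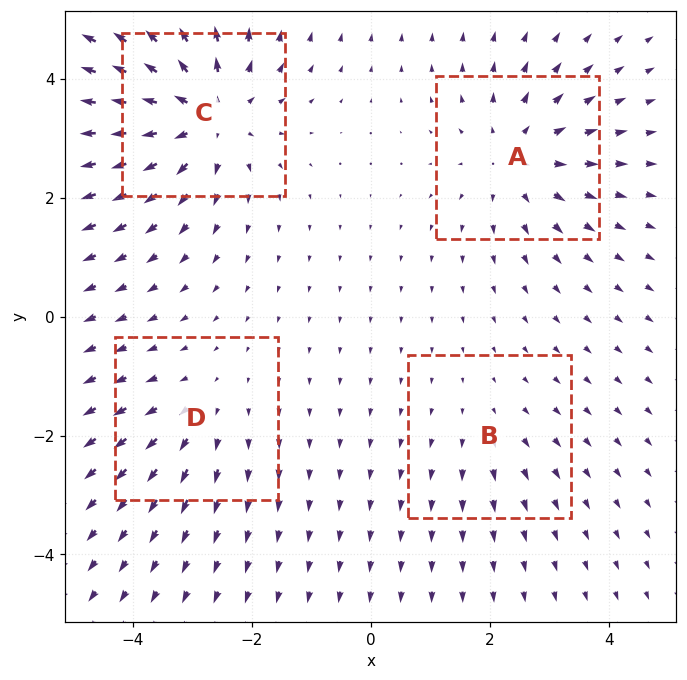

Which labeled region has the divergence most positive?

C

Divergence at each region's feature centre — A: about +4, B: about +2, C: about +6, D: about +3. Region C is most positive.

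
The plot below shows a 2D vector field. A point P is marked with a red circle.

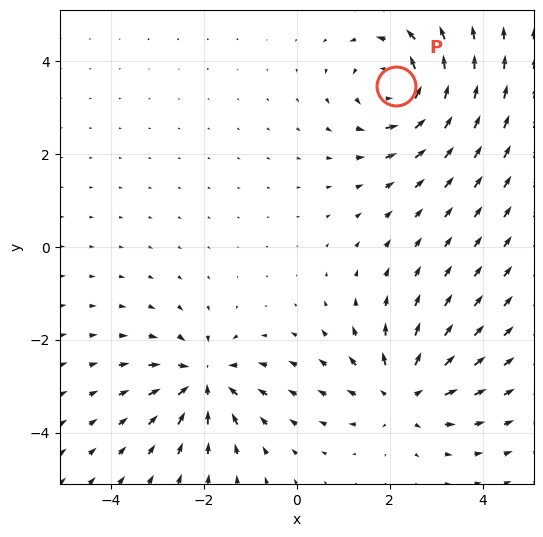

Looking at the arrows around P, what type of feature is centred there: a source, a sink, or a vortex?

vortex

At P (2.1, 3.5) the arrows circulate counterclockwise. Divergence ≈0, curl about +5 — near-zero divergence with nonzero curl is a vortex.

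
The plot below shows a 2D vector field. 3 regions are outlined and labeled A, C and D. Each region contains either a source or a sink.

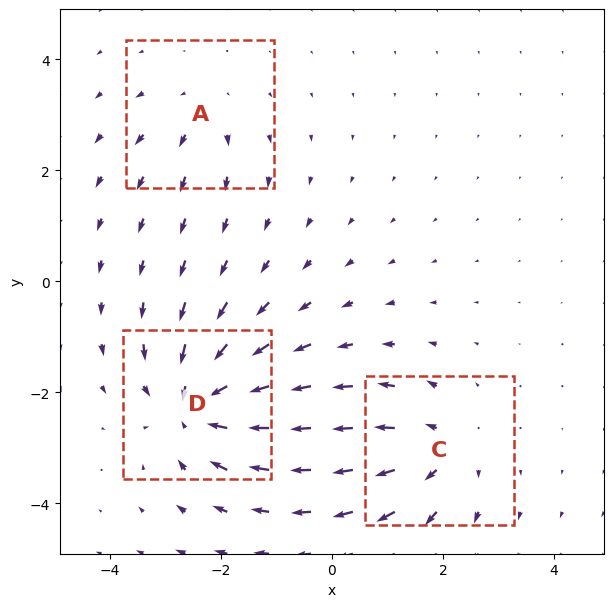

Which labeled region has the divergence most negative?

Divergence at each region's feature centre — A: about +2, C: about +3, D: about -5. Region D is most negative.

D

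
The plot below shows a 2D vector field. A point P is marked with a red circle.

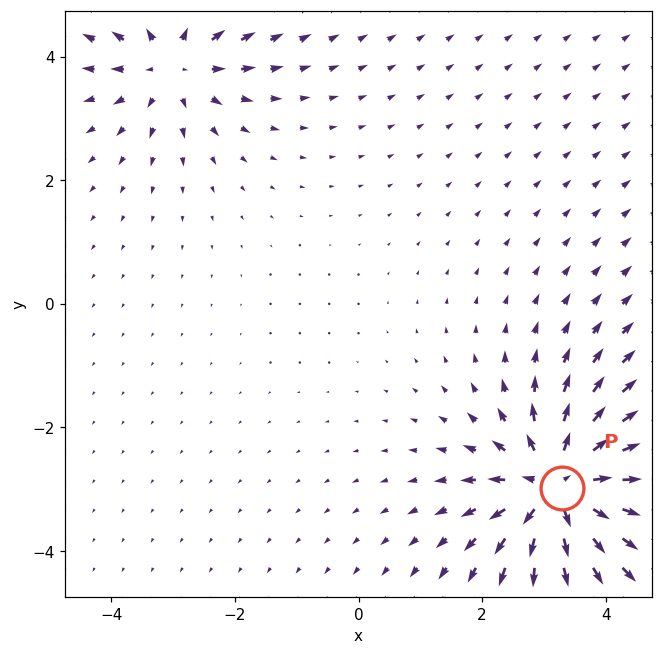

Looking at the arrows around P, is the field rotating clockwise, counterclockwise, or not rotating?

Near P at (3.3, -3.0) the arrows show no circulation. The curl there is ≈0.

not rotating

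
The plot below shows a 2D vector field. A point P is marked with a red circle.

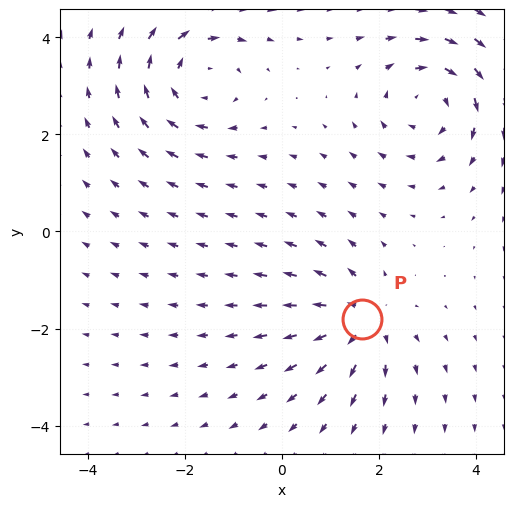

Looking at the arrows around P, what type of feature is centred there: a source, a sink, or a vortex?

source

At P (1.7, -1.8) the arrows spread outward. Divergence about +4, curl ≈0 — positive divergence with near-zero curl is a source.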